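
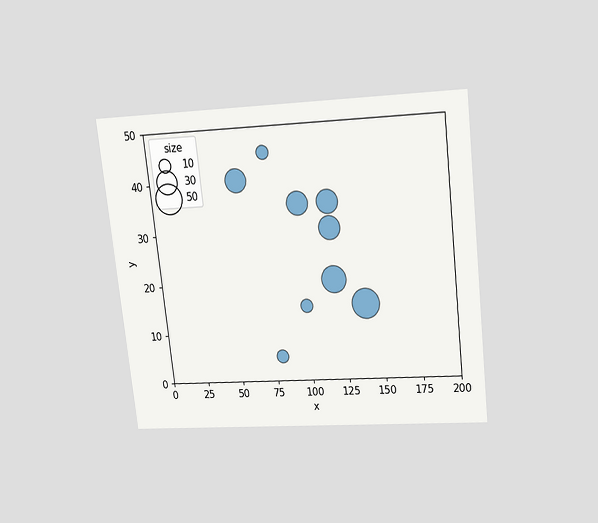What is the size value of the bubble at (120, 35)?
The chart is tilted about 6° counter-clockwise and viewed slightly from above. Matching the bubble at (120, 35) against the size legend gives 30.

30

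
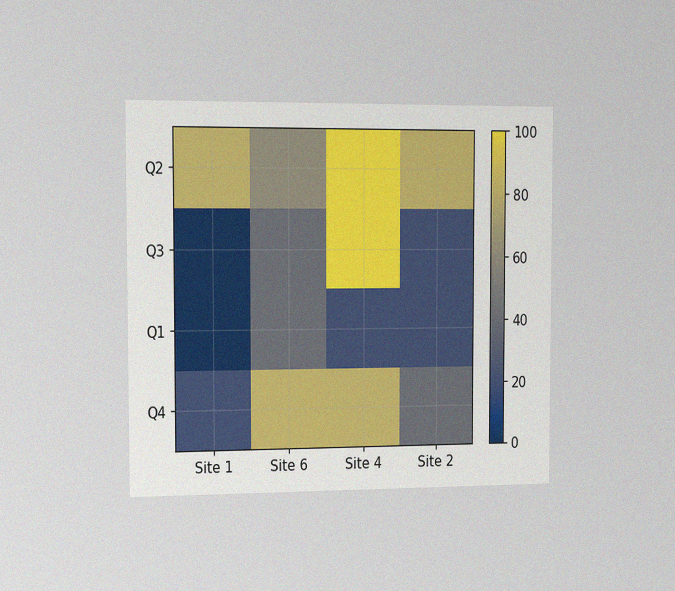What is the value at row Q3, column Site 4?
100

The chart is viewed slightly from the left, with some photo noise. Matching cell (Q3, Site 4) against the colorbar gives 100.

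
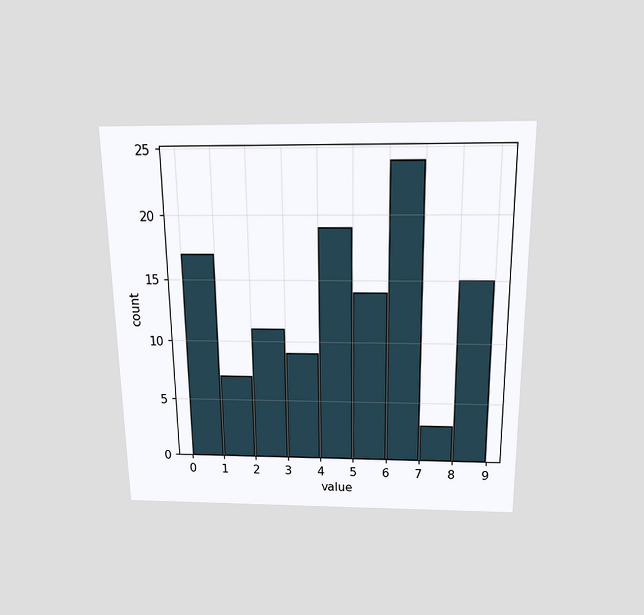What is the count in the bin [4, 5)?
19

The chart is viewed slightly from above. The [4, 5) bin has height 19.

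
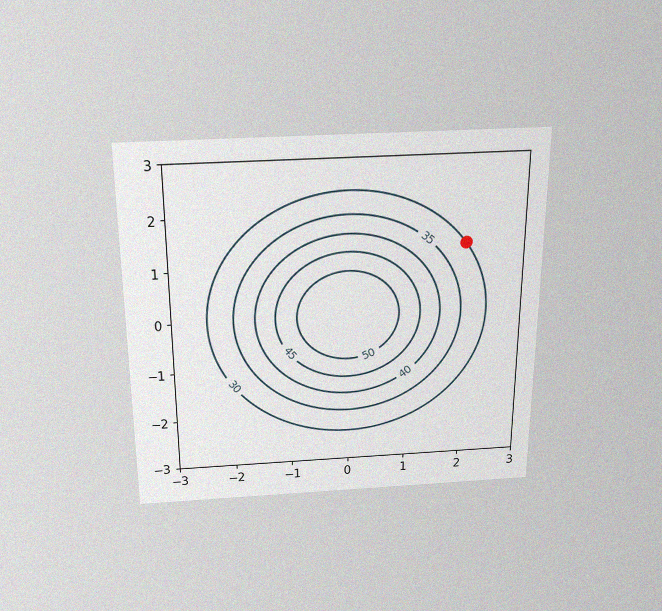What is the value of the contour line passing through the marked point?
30

The chart is viewed slightly from above, with some photo noise. The marked point sits on the contour labelled 30.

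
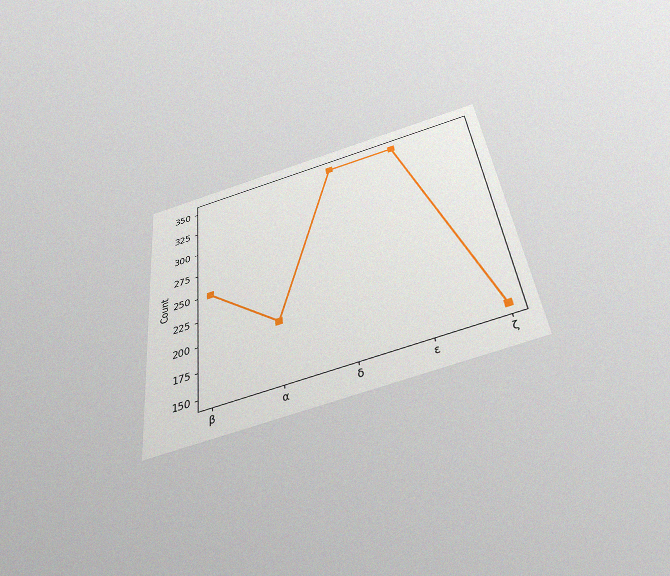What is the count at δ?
350

The chart is tilted about 6° counter-clockwise and viewed slightly from below, with some photo noise. At δ, the line is at 350.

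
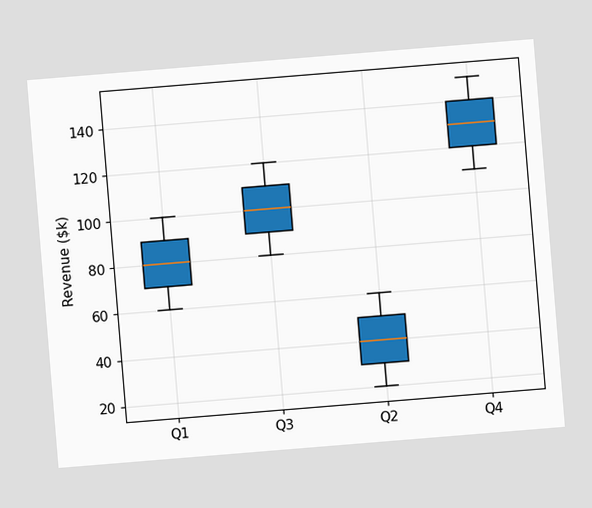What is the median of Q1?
$80k

The chart is tilted about 5° counter-clockwise. The median line in the Q1 box sits at $80k.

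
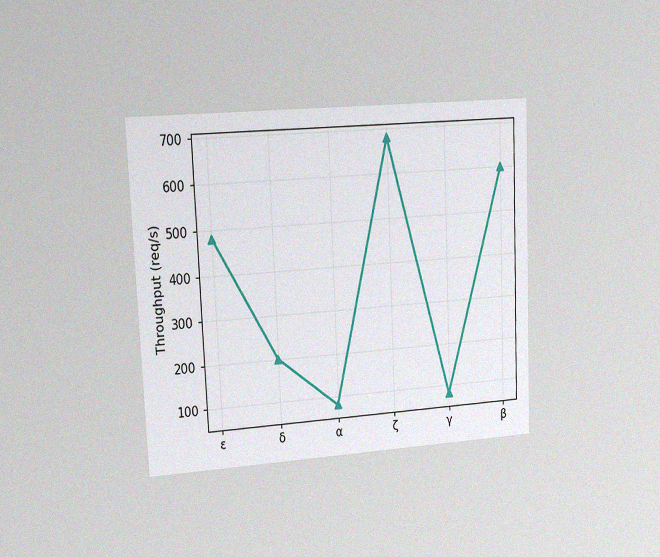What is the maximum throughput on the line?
680req/s

The chart is tilted about 3° counter-clockwise and viewed slightly from the left, with some photo noise. The highest point is at ζ, and reading across to the y-axis gives 680req/s.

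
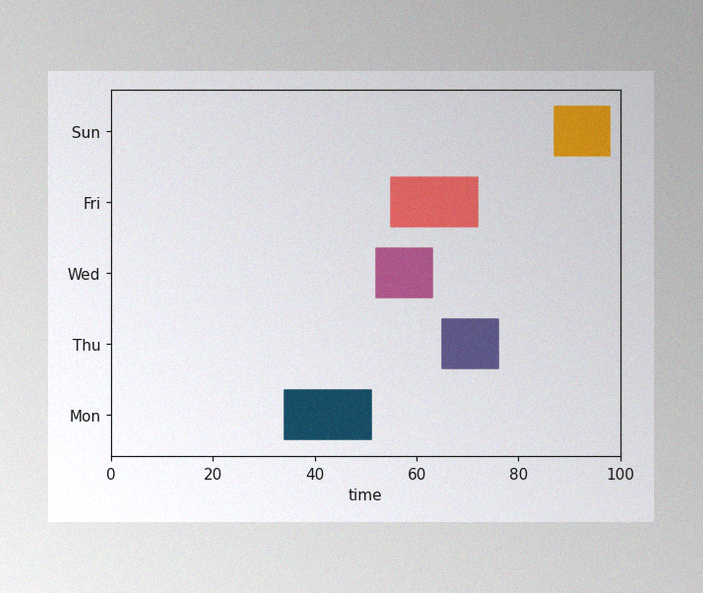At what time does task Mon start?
The image has some photo noise and uneven lighting. The Mon bar begins at t=34.

34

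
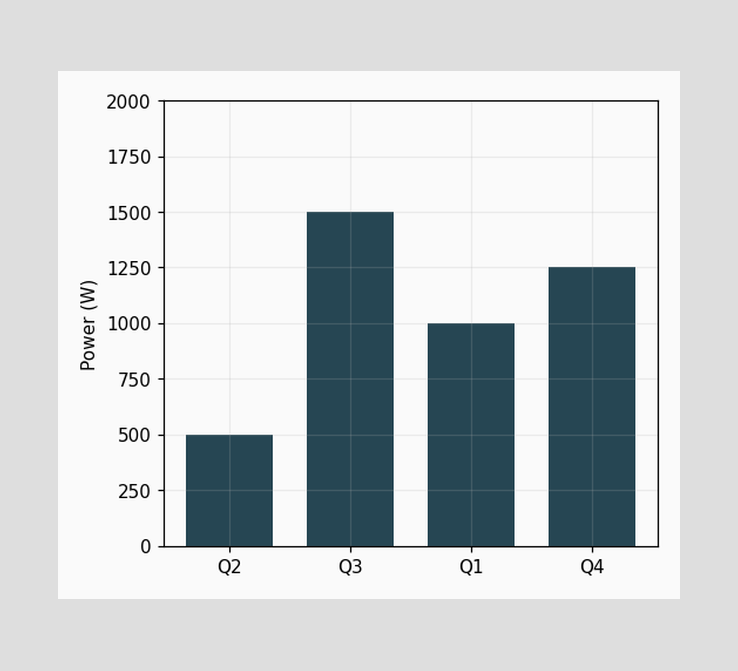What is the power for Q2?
Reading along the chart's y-axis, the Q2 bar reaches 500W.

500W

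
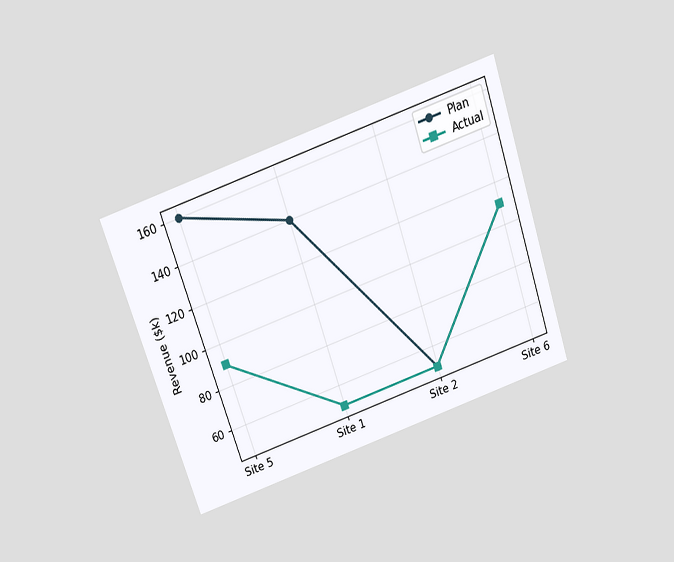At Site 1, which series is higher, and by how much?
Plan, by $90k

The chart is tilted about 19° counter-clockwise and viewed slightly from above. At Site 1, Plan sits above the other line by $90k.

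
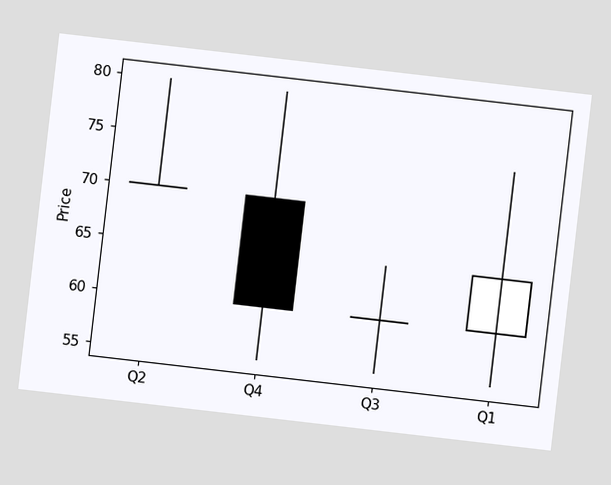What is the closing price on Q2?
70

The chart is tilted about 7° clockwise. The Q2 candle closes at 70.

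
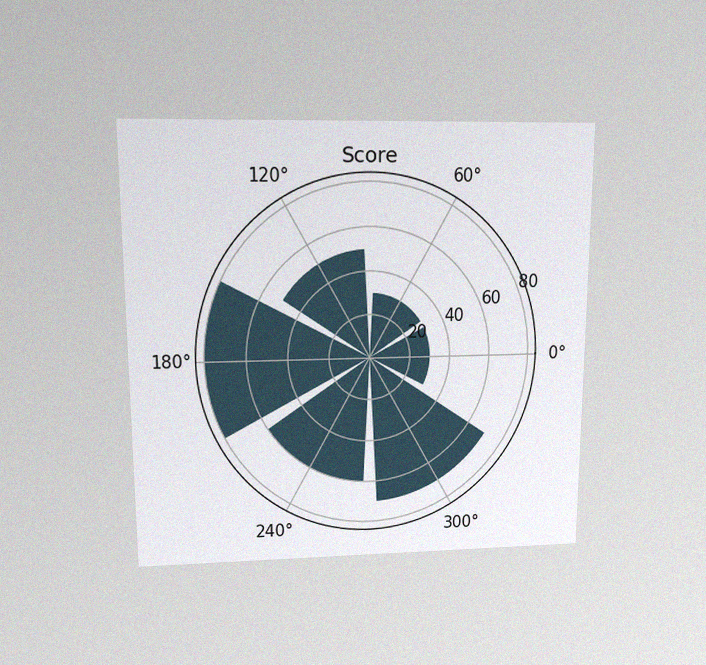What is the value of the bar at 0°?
30

The chart is viewed at a slight angle, with some photo noise. The bar at 0° reaches 30 on the radial axis.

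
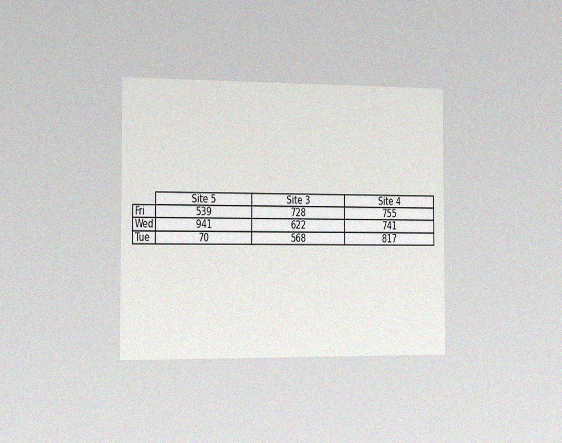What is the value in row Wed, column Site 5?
The chart is viewed slightly from the left, with some photo noise. The (Wed, Site 5) cell reads 941.

941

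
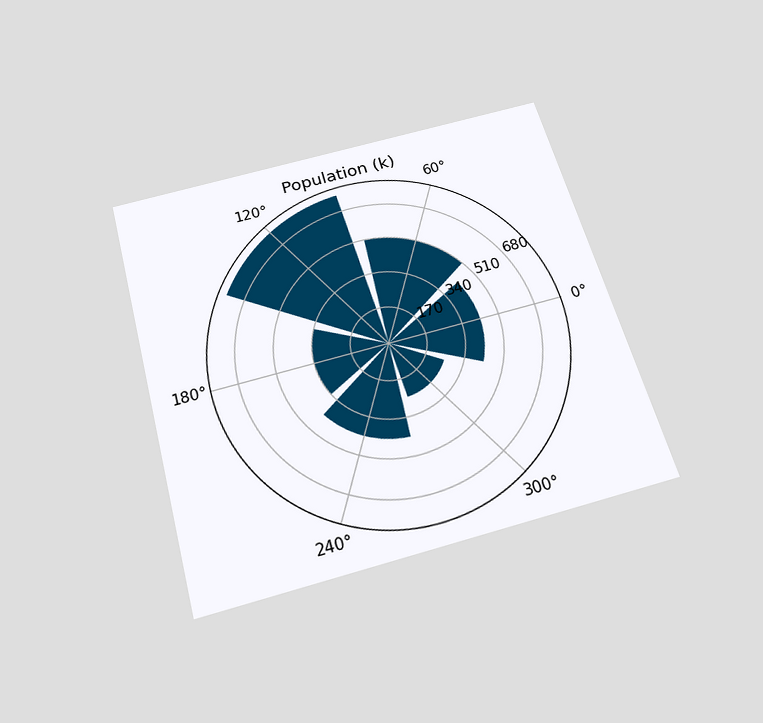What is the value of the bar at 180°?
The chart is tilted about 16° counter-clockwise and viewed slightly from below. The bar at 180° reaches 340k on the radial axis.

340k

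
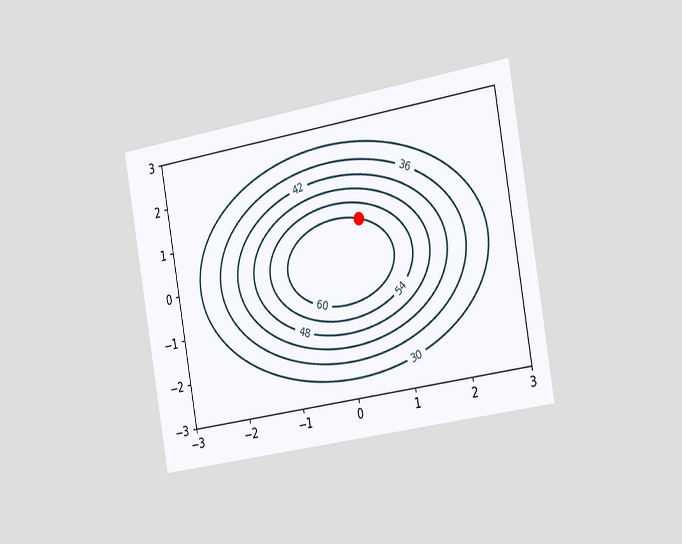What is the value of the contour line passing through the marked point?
The chart is tilted about 10° counter-clockwise and viewed slightly from the right. The marked point sits on the contour labelled 60.

60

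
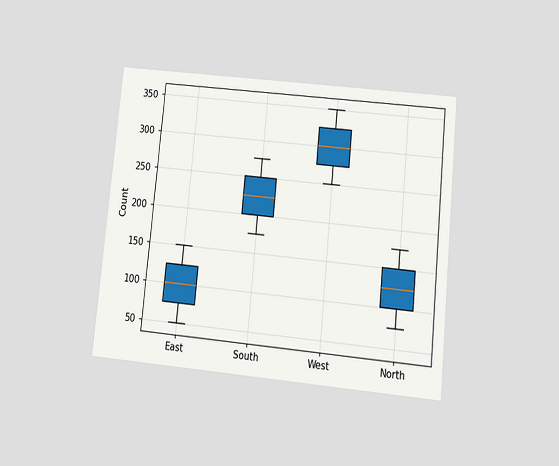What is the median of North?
The chart is tilted about 6° clockwise and viewed at a slight angle. The median line in the North box sits at 125.

125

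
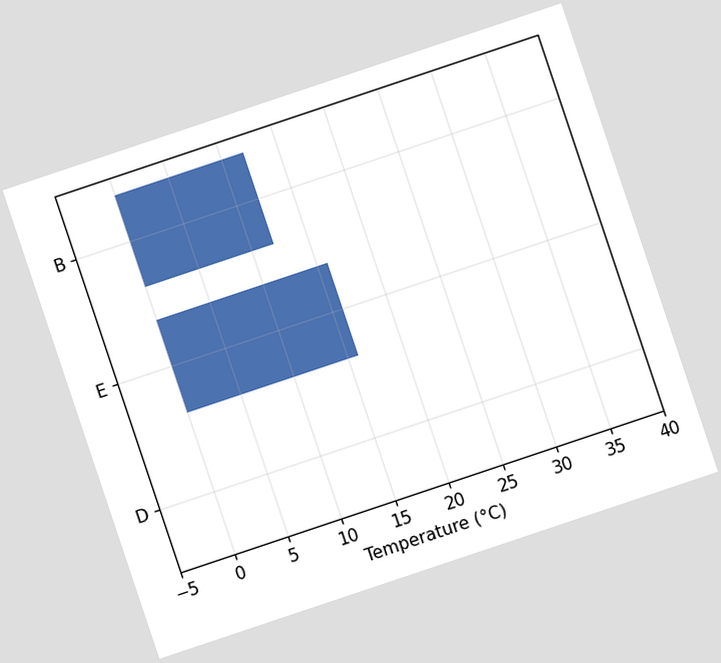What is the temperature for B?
The chart is tilted about 19° counter-clockwise. Reading along the chart's x-axis, the B bar reaches 12°C.

12°C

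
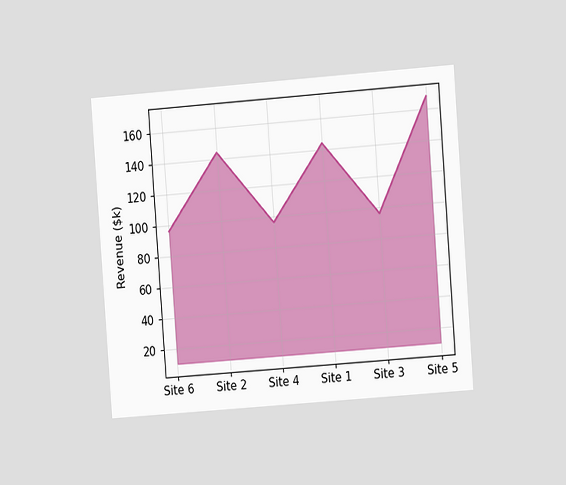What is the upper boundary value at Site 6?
The chart is tilted about 4° counter-clockwise and viewed at a slight angle. At Site 6 the upper boundary is at $96k.

$96k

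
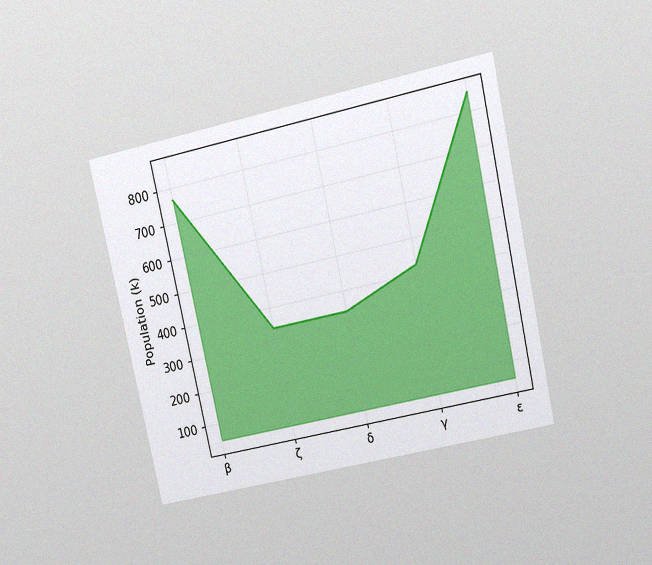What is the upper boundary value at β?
765k

The chart is tilted about 12° counter-clockwise and viewed at a slight angle, with some photo noise. At β the upper boundary is at 765k.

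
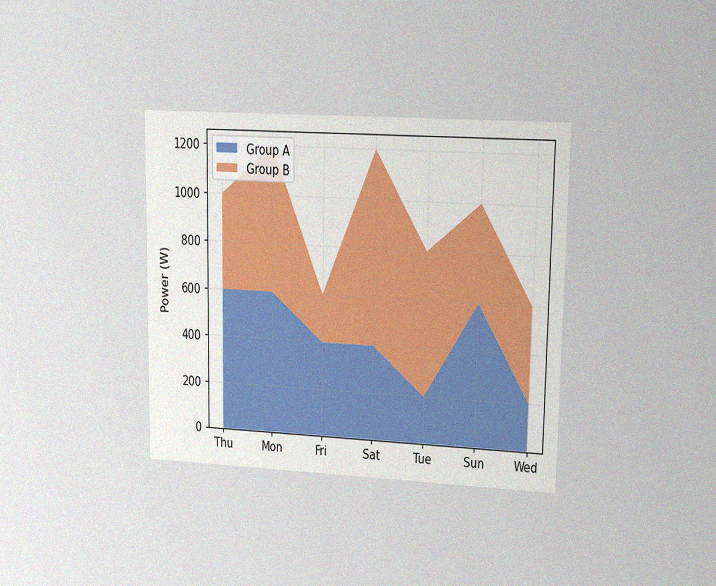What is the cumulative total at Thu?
1000W

The chart is viewed at a slight angle, with some photo noise. The stacked total at Thu reaches 1000W.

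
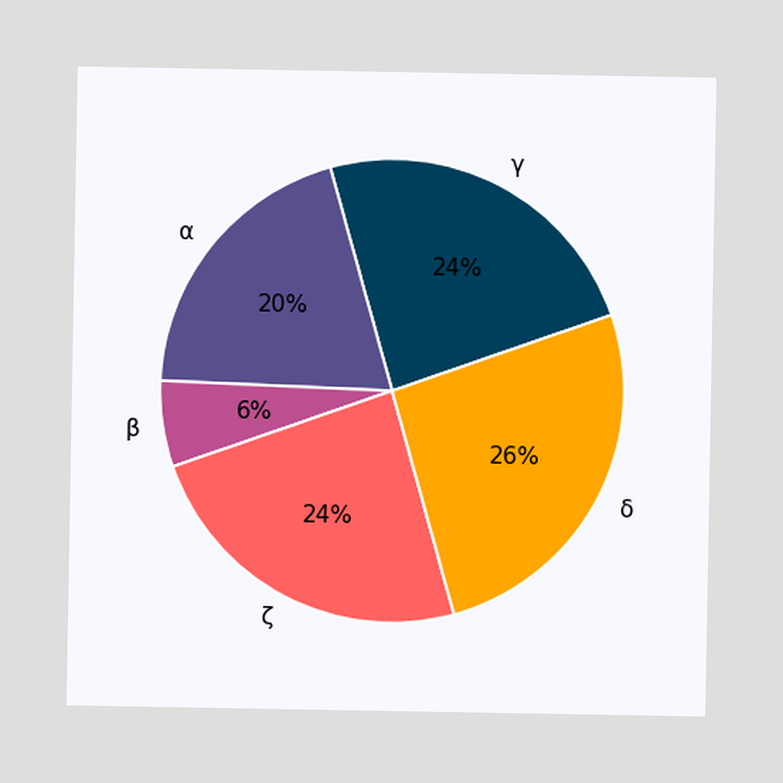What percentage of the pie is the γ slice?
The γ slice takes up 24% of the pie.

24%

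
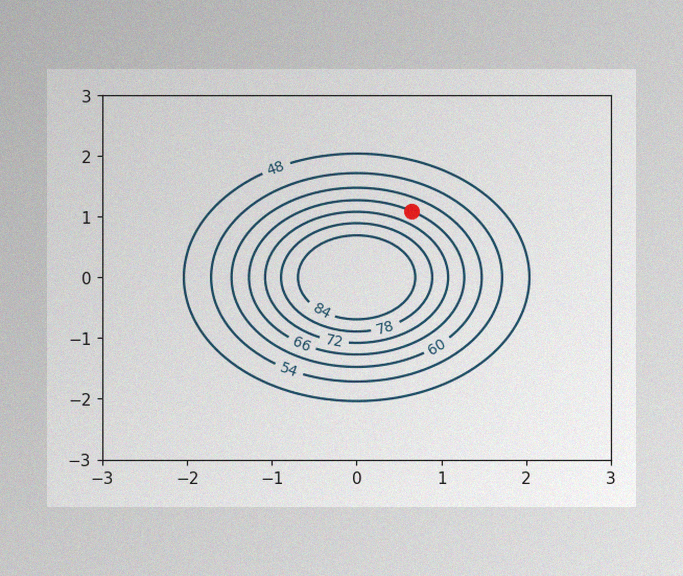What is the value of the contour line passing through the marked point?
66

The image has some photo noise and uneven lighting. The marked point sits on the contour labelled 66.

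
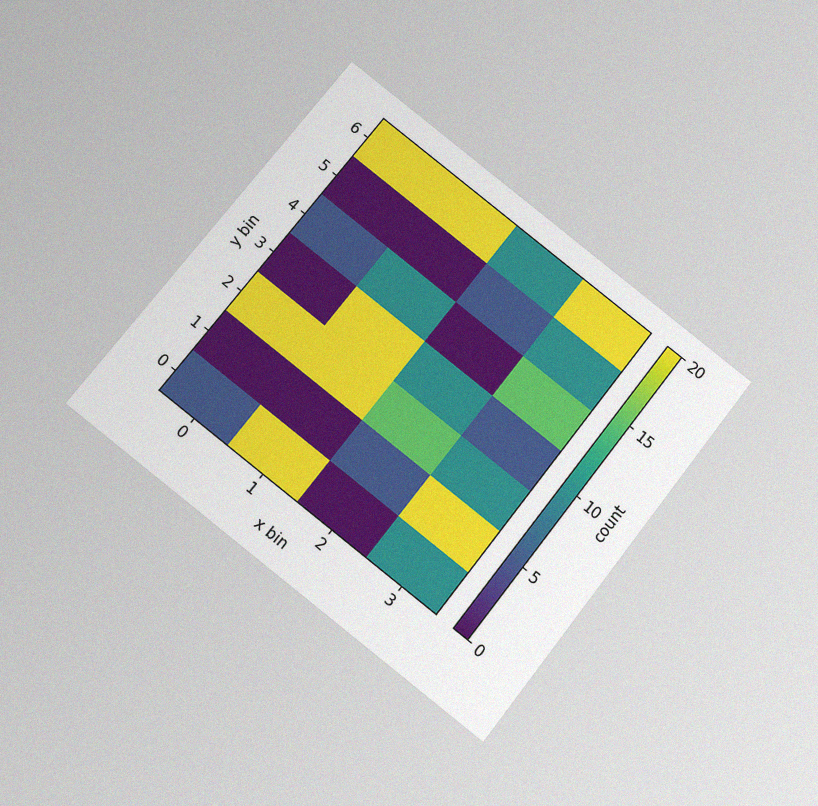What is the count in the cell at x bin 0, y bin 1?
0

The chart is tilted about 38° clockwise and viewed slightly from below, with some photo noise. Matching the cell (0, 1) against the colorbar gives 0.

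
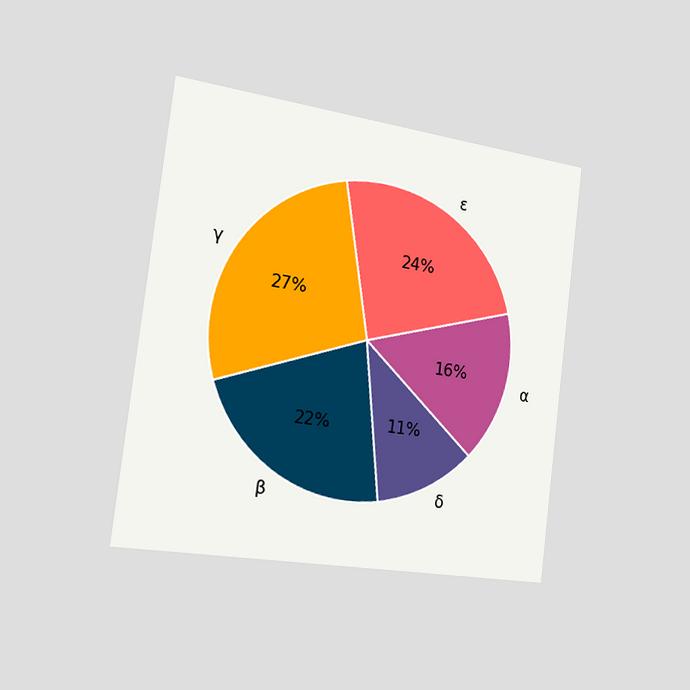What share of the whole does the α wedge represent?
16%

The chart is tilted about 7° clockwise and viewed slightly from the left. The α slice takes up 16% of the pie.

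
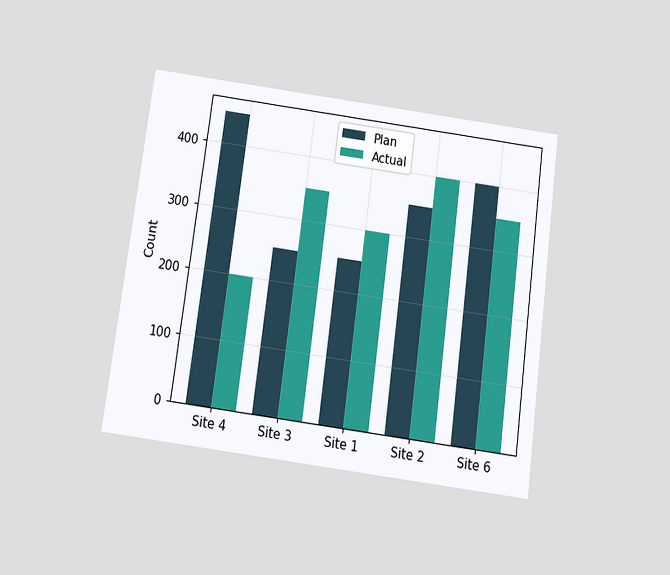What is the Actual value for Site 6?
350

The chart is tilted about 8° clockwise and viewed slightly from below. The Actual bar at Site 6 reaches 350 on the y-axis.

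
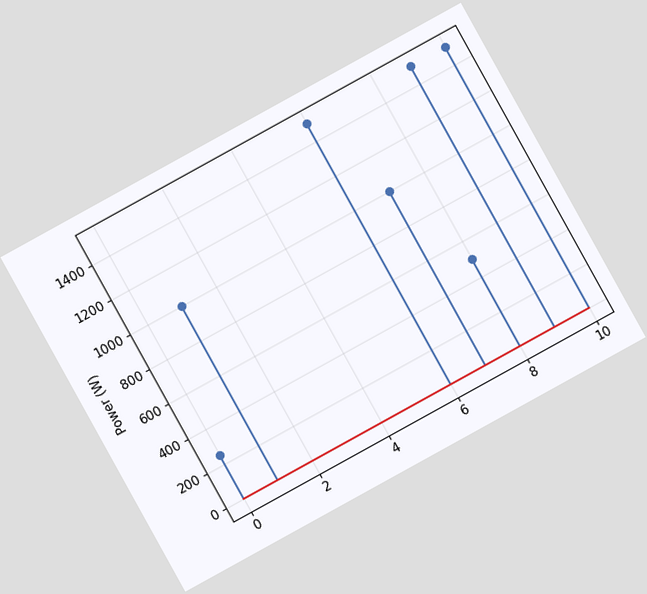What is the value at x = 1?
The chart is tilted about 29° counter-clockwise. The stem at x=1 reaches 1000W.

1000W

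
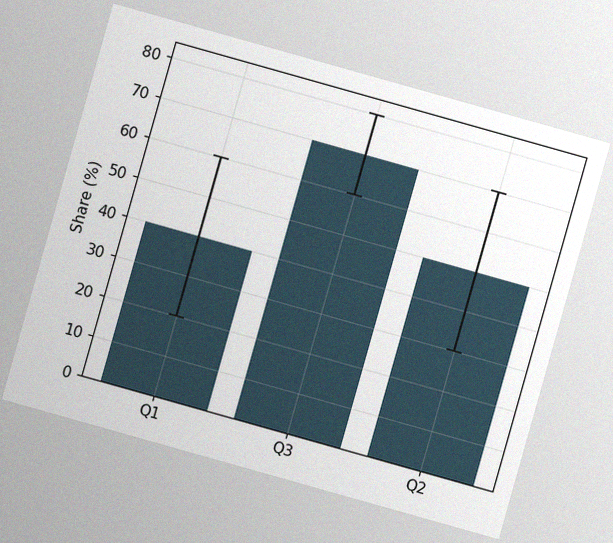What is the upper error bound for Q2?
The chart is tilted about 16° clockwise, with some photo noise. The Q2 bar's upper whisker reaches 70%.

70%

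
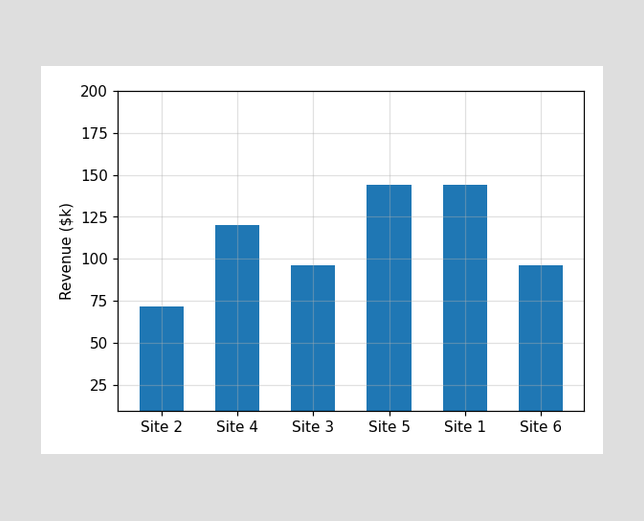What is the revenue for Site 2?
Reading along the chart's y-axis, the Site 2 bar reaches $72k.

$72k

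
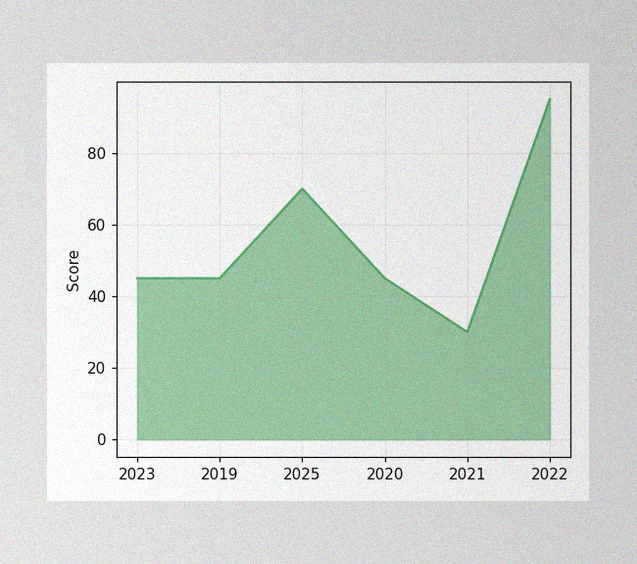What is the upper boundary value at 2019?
The image has some photo noise and uneven lighting. At 2019 the upper boundary is at 45.

45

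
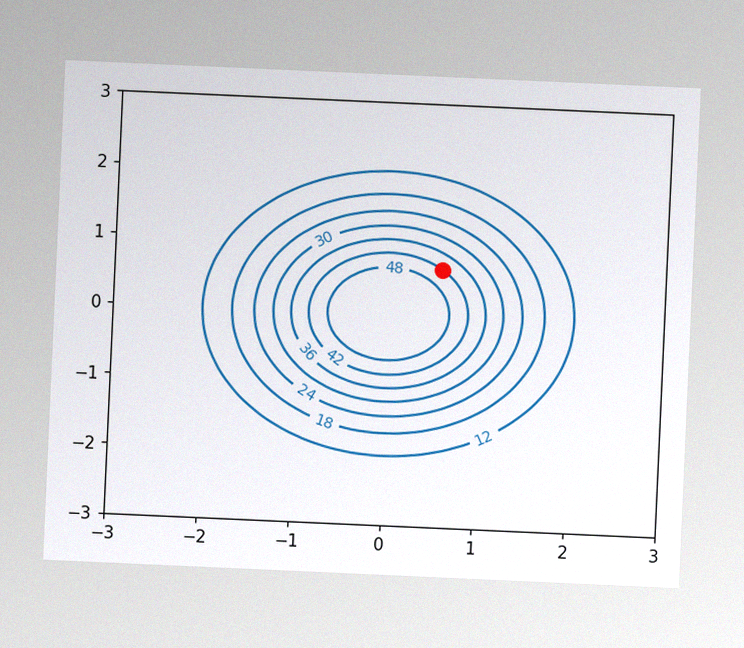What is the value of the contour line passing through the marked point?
42

The chart is tilted about 3° clockwise, with some photo noise. The marked point sits on the contour labelled 42.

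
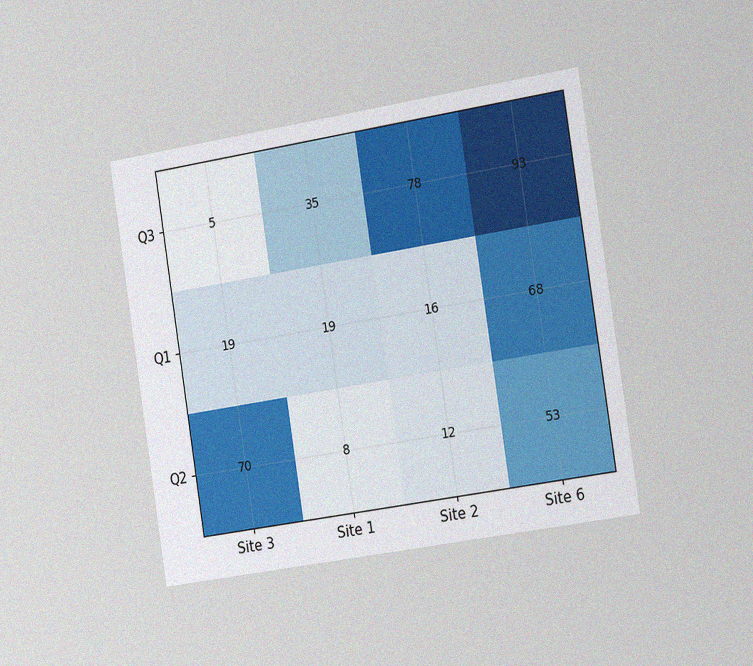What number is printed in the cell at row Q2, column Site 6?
The chart is tilted about 9° counter-clockwise and viewed slightly from the right, with some photo noise. The (Q2, Site 6) cell reads 53.

53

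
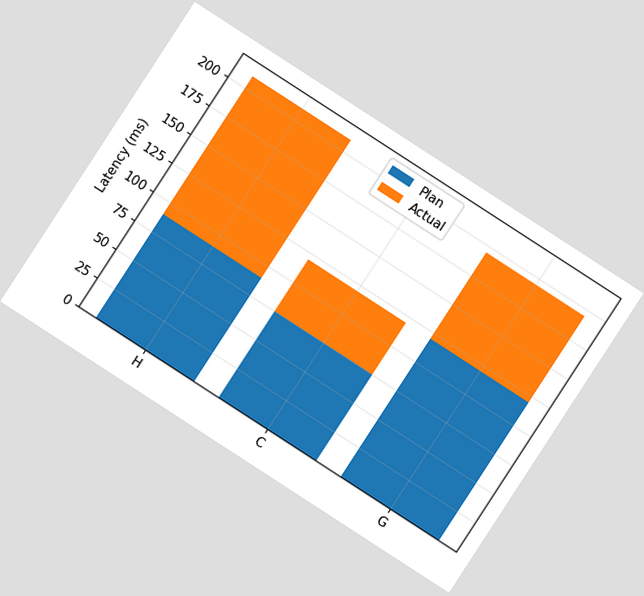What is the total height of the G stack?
The chart is tilted about 33° clockwise. The G stack's top reaches 195ms on the y-axis.

195ms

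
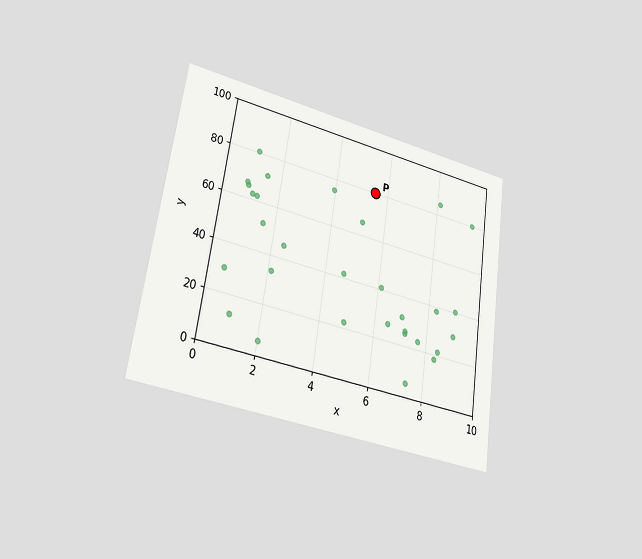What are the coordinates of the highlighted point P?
The chart is tilted about 8° clockwise and viewed at a slight angle. Following the gridlines from P to each axis, P sits at (5.5, 80).

(5.5, 80)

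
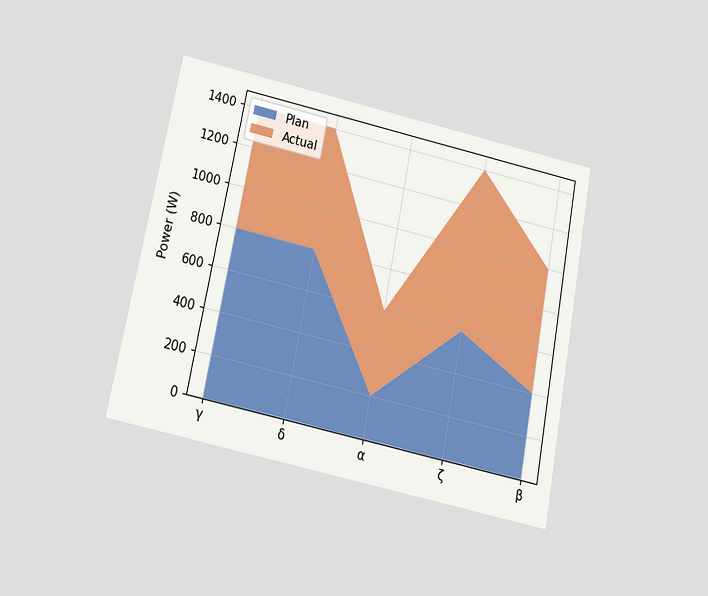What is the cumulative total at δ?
The chart is tilted about 11° clockwise and viewed slightly from below. The stacked total at δ reaches 1400W.

1400W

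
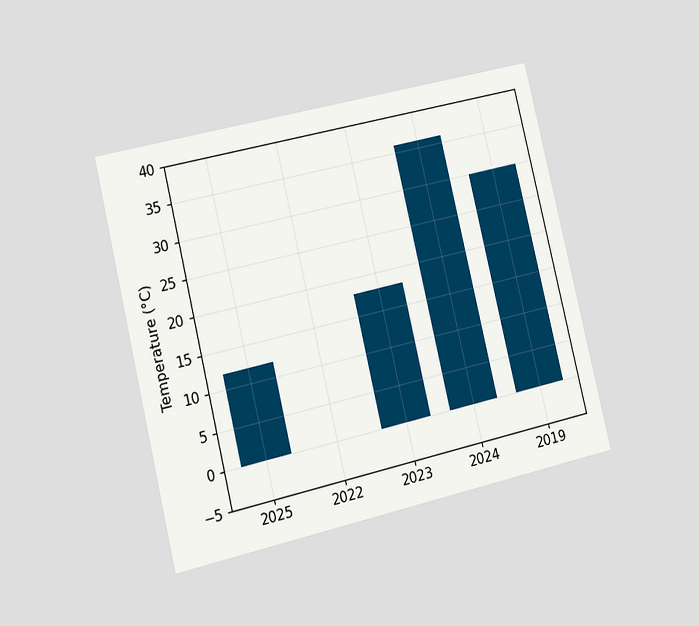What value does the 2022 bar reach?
0°C

The chart is tilted about 13° counter-clockwise and viewed at a slight angle. Reading along the chart's y-axis, the 2022 bar reaches 0°C.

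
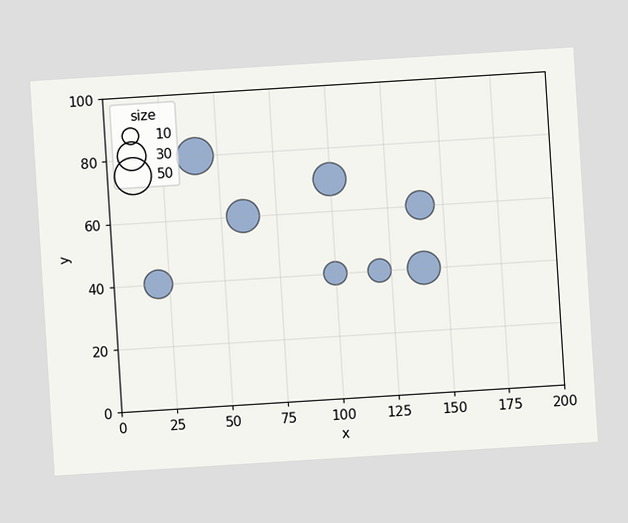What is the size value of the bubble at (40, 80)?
50

The chart is tilted about 4° counter-clockwise. Matching the bubble at (40, 80) against the size legend gives 50.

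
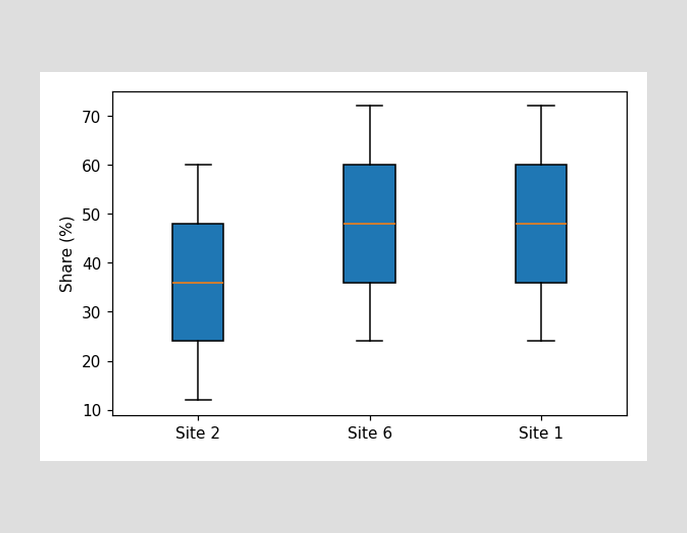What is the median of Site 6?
The median line in the Site 6 box sits at 48%.

48%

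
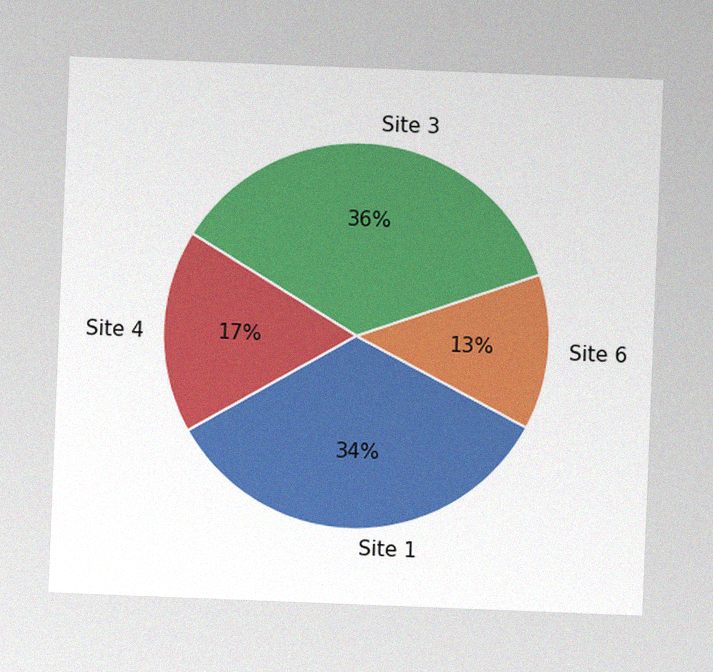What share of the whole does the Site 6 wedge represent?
The chart is tilted about 2° clockwise, with some photo noise. The Site 6 slice takes up 13% of the pie.

13%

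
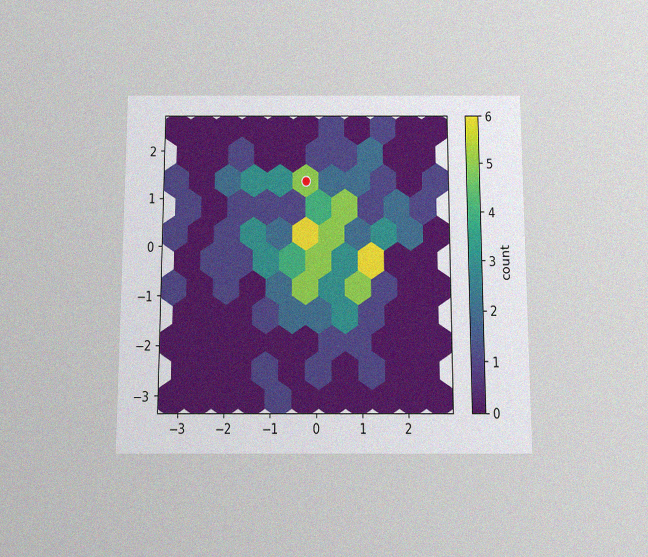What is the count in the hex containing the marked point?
The chart is viewed slightly from below, with some photo noise. The marked hex reads 5 on the colorbar.

5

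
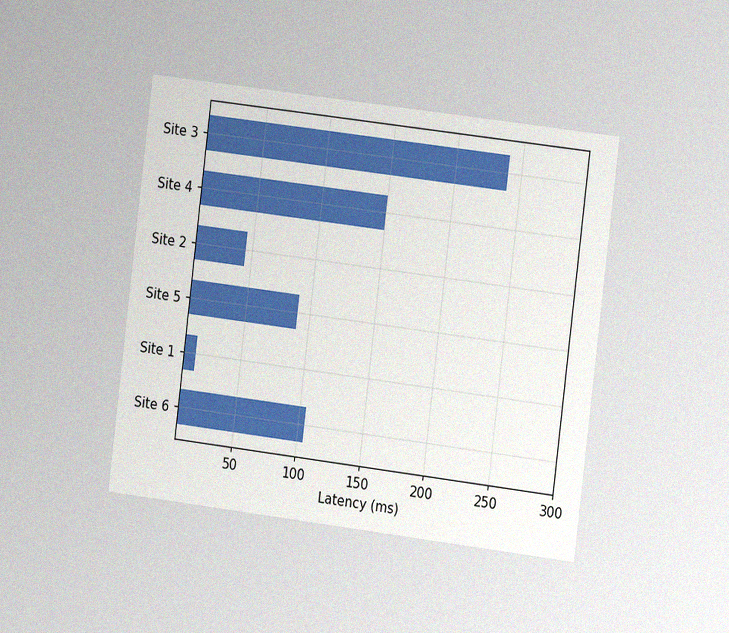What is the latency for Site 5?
90ms

The chart is tilted about 7° clockwise and viewed slightly from the right, with some photo noise. Reading along the chart's x-axis, the Site 5 bar reaches 90ms.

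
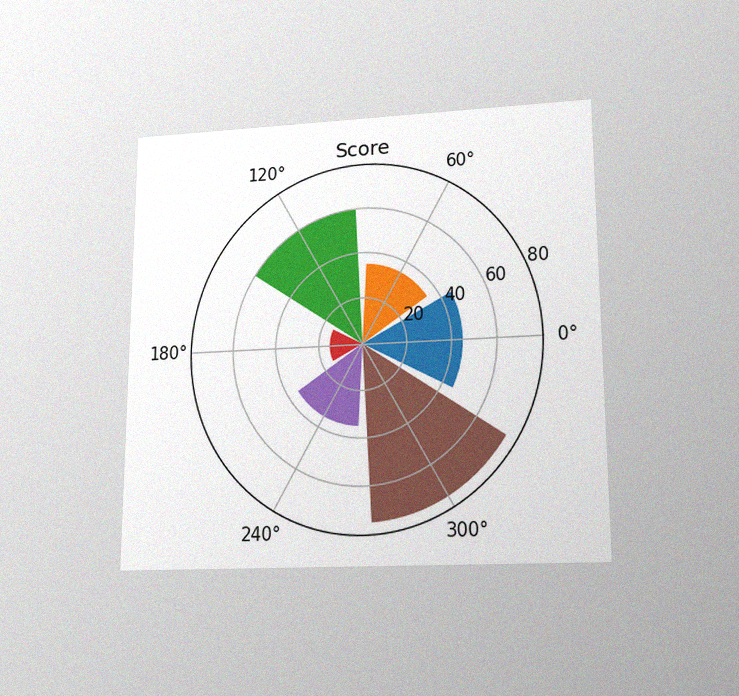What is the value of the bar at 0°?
45

The chart is viewed at a slight angle, with some photo noise. The bar at 0° reaches 45 on the radial axis.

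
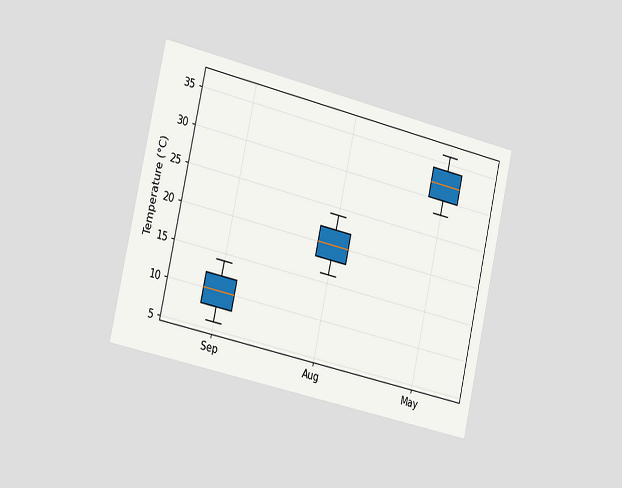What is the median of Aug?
The chart is tilted about 13° clockwise and viewed slightly from the left. The median line in the Aug box sits at 20°C.

20°C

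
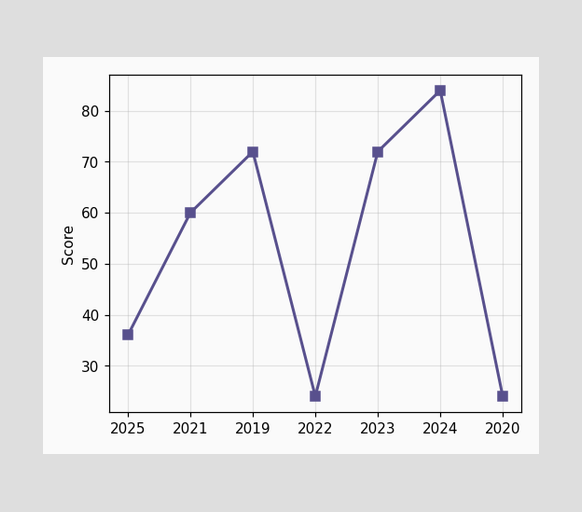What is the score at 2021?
At 2021, the line is at 60.

60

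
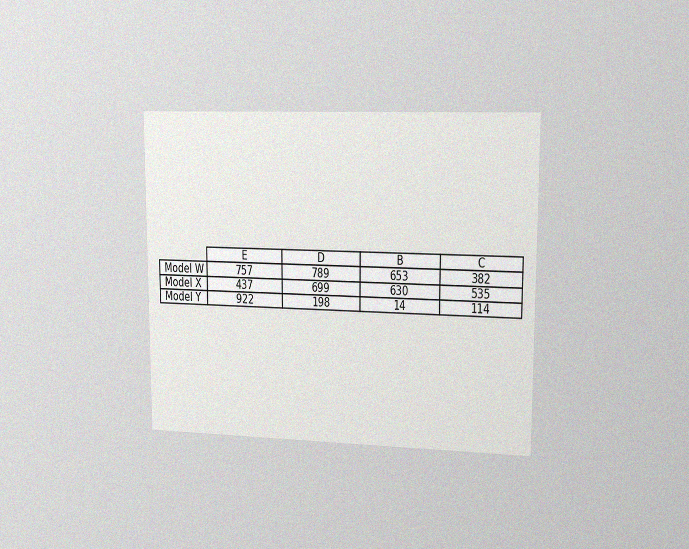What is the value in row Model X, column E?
437

The chart is viewed slightly from the right, with some photo noise. The (Model X, E) cell reads 437.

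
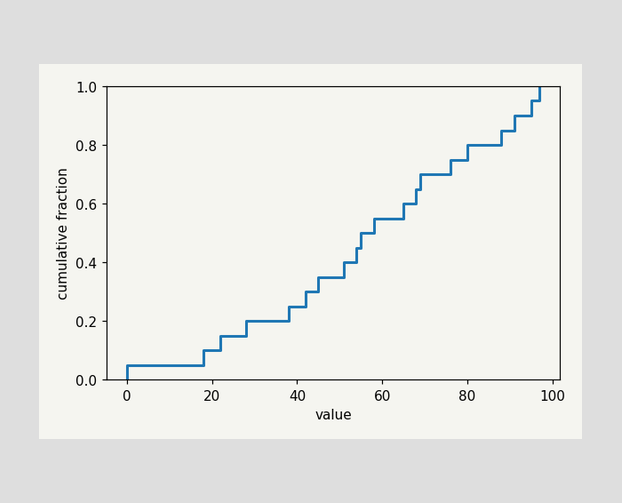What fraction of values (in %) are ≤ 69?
70%

At x=69 the ECDF step is at 70%.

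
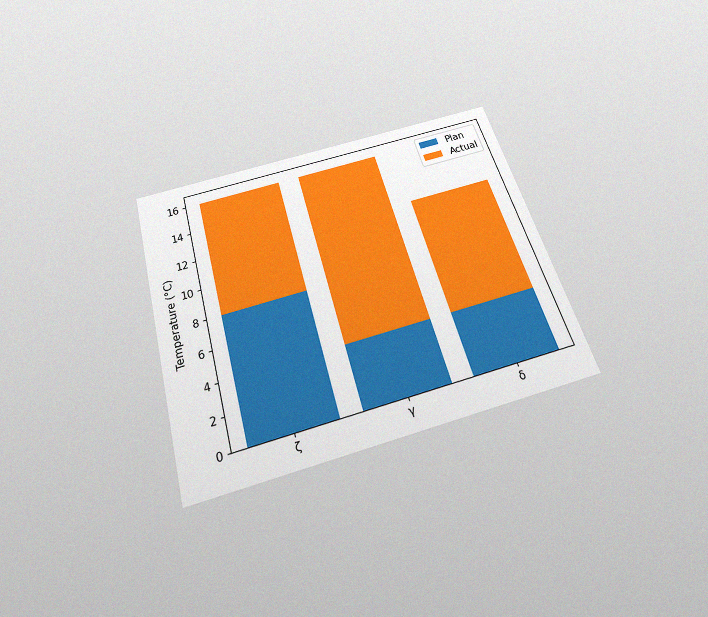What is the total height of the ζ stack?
The chart is tilted about 16° counter-clockwise and viewed slightly from below, with some photo noise. The ζ stack's top reaches 16°C on the y-axis.

16°C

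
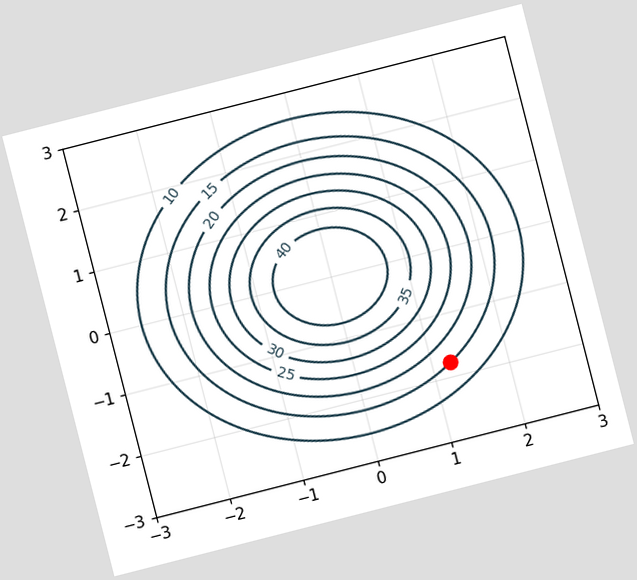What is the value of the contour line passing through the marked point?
15

The chart is tilted about 14° counter-clockwise. The marked point sits on the contour labelled 15.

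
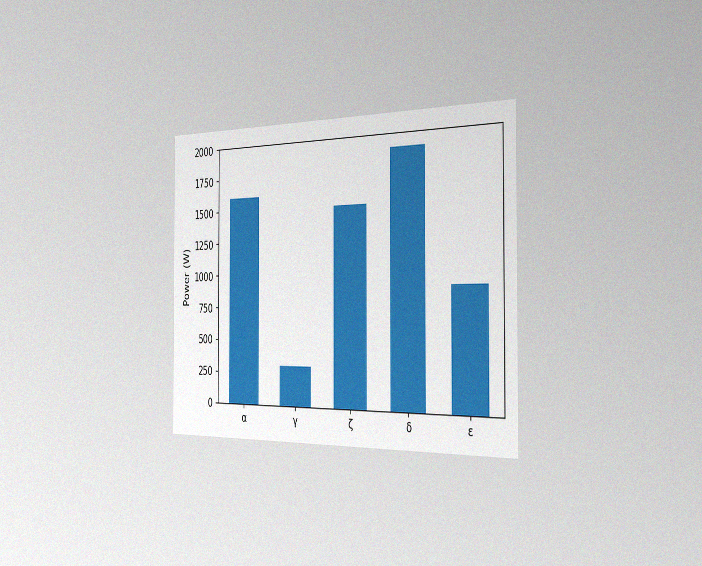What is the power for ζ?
1500W

The chart is viewed slightly from the right, with some photo noise. Reading along the chart's y-axis, the ζ bar reaches 1500W.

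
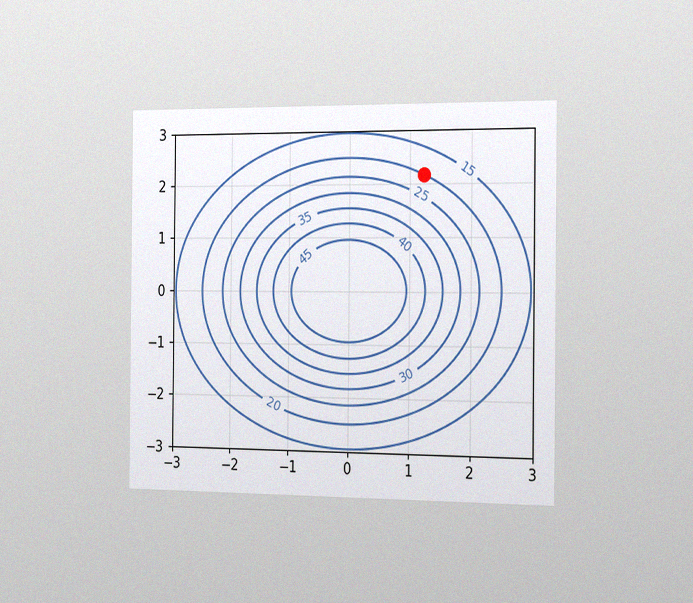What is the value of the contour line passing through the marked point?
The chart is viewed slightly from the right, with some photo noise. The marked point sits on the contour labelled 20.

20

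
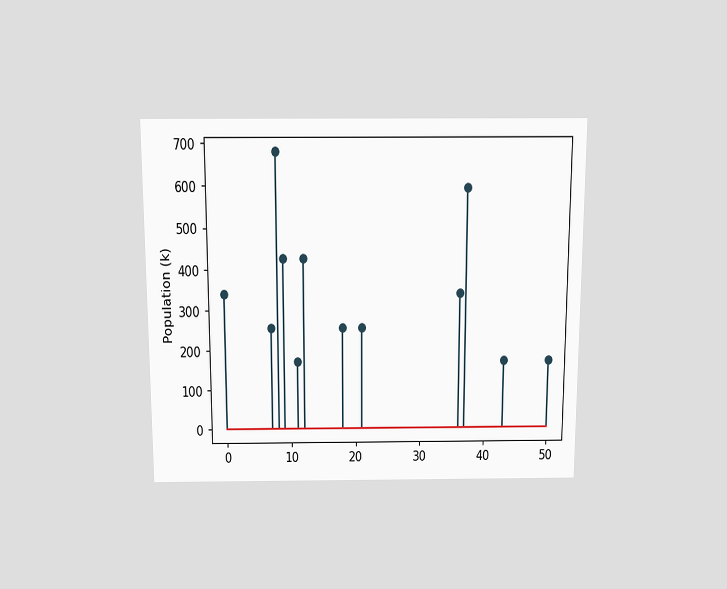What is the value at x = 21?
The chart is viewed slightly from above. The stem at x=21 reaches 255k.

255k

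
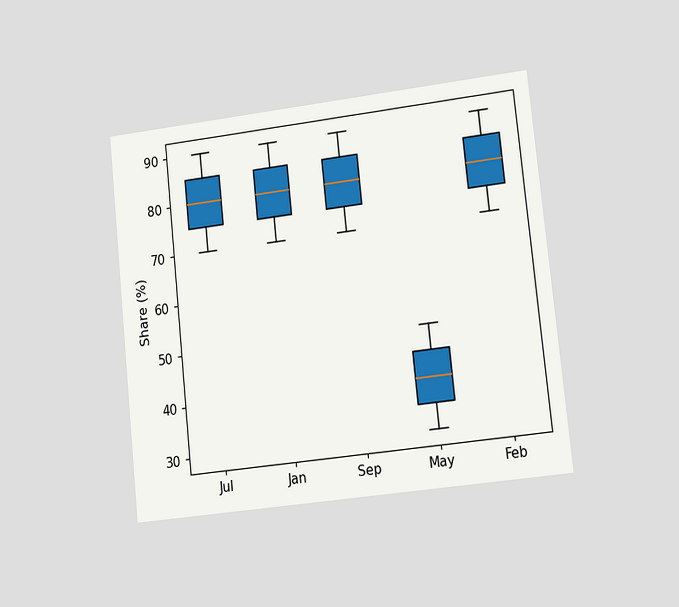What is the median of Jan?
The chart is tilted about 6° counter-clockwise and viewed at a slight angle. The median line in the Jan box sits at 80%.

80%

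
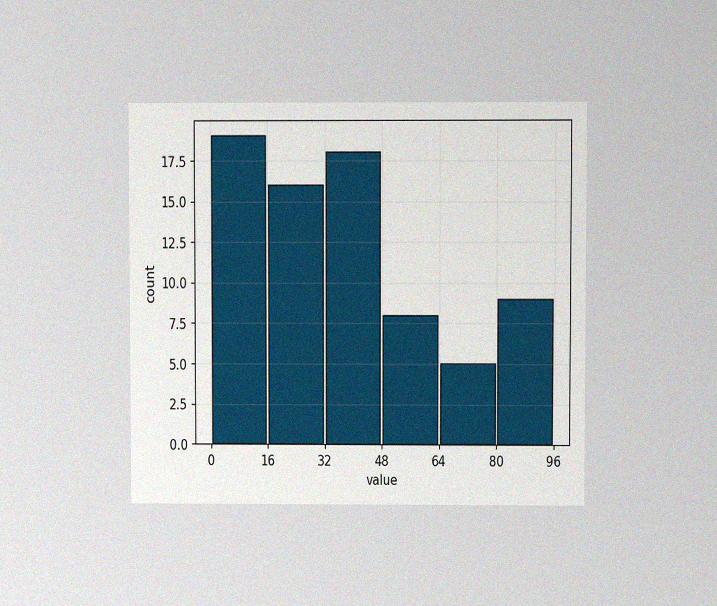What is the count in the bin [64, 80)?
5

The chart is viewed at a slight angle, with some photo noise. The [64, 80) bin has height 5.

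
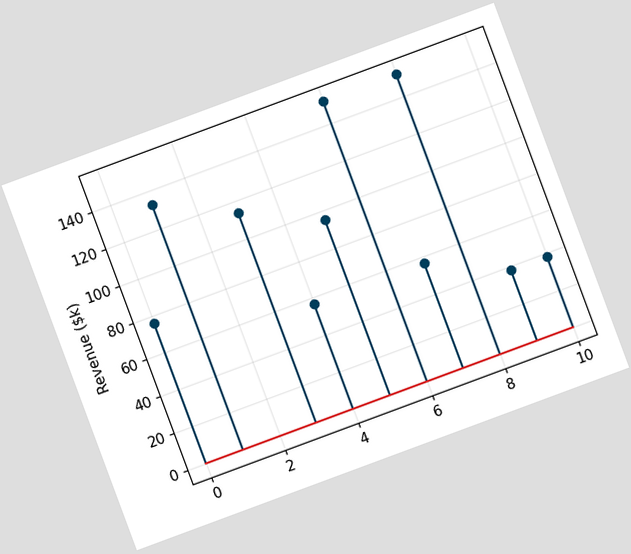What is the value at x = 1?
The chart is tilted about 20° counter-clockwise. The stem at x=1 reaches $133k.

$133k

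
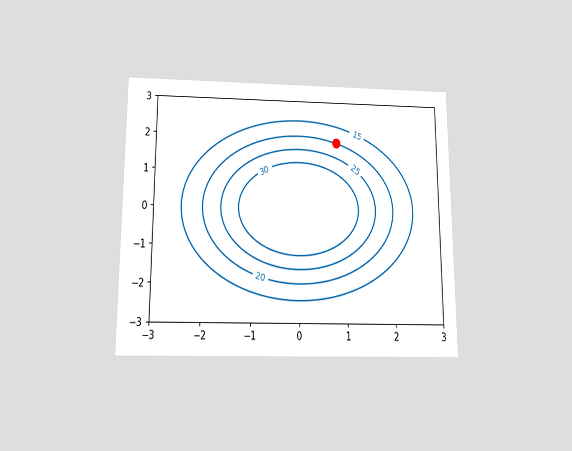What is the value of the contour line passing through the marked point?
The chart is viewed slightly from below. The marked point sits on the contour labelled 20.

20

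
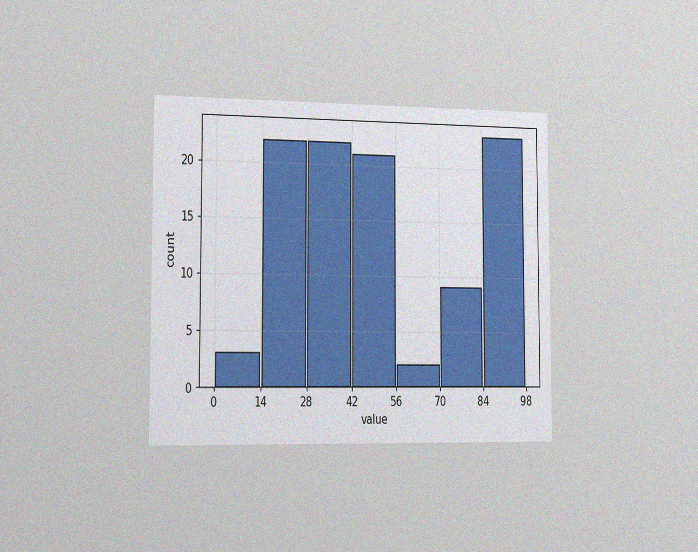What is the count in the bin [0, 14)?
3

The chart is viewed slightly from the left, with some photo noise. The [0, 14) bin has height 3.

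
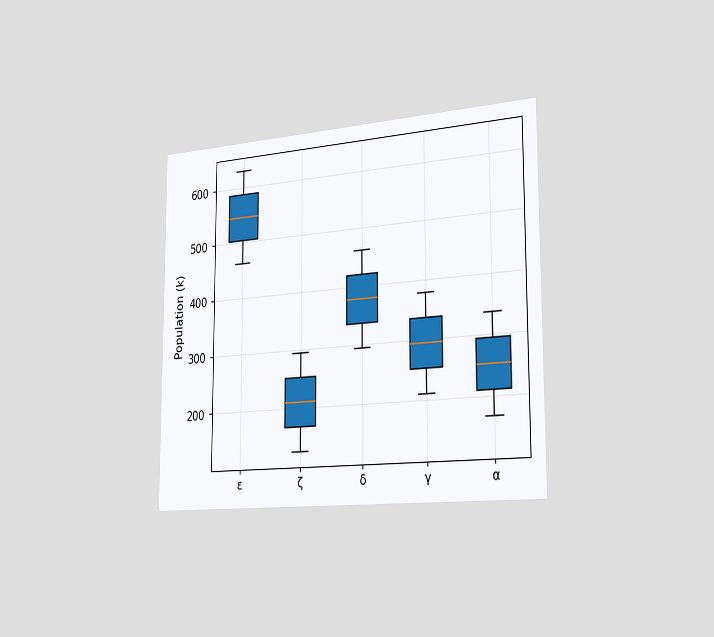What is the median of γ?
294k

The chart is viewed slightly from the right. The median line in the γ box sits at 294k.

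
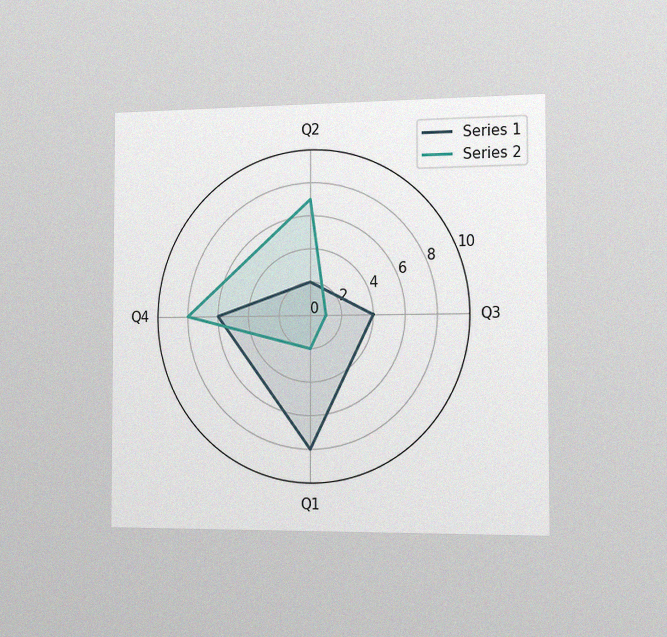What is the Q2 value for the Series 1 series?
The chart is viewed slightly from the right, with some photo noise. On the Q2 axis, Series 1 reaches 2.

2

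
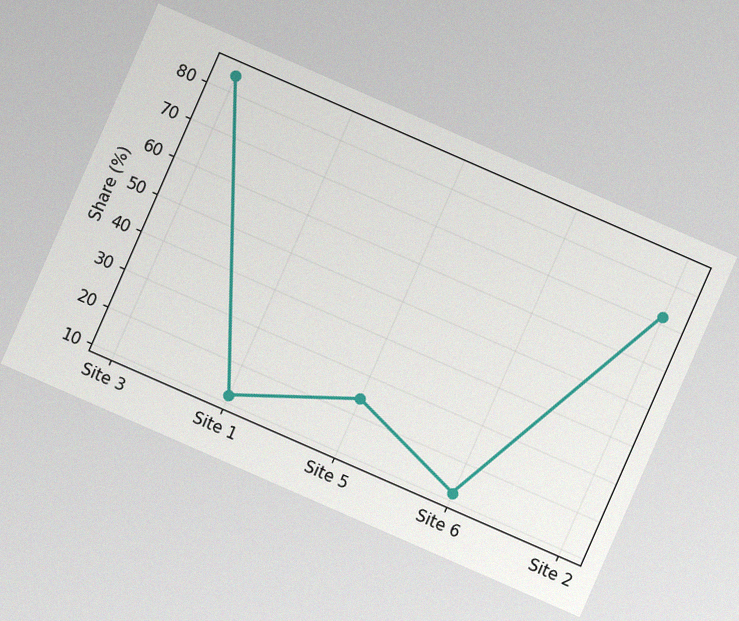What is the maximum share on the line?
84%

The chart is tilted about 24° clockwise, with some photo noise. The highest point is at Site 3, and reading across to the y-axis gives 84%.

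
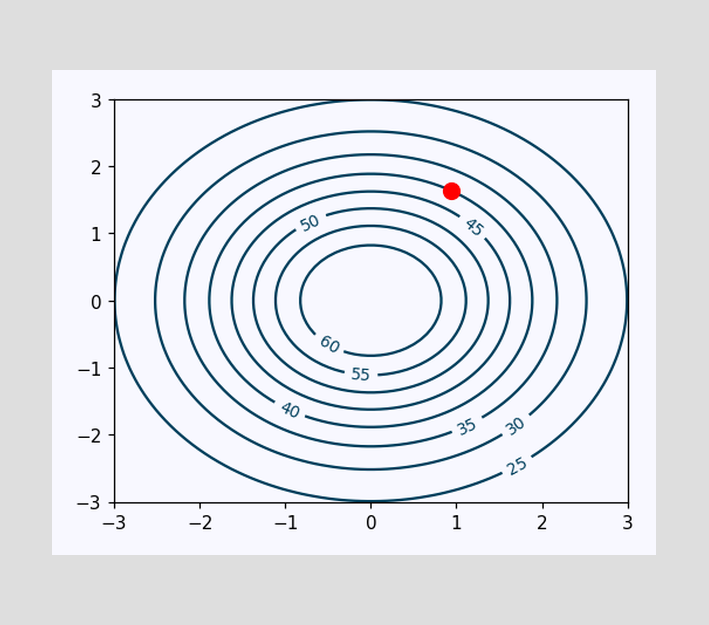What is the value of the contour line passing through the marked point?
40

The marked point sits on the contour labelled 40.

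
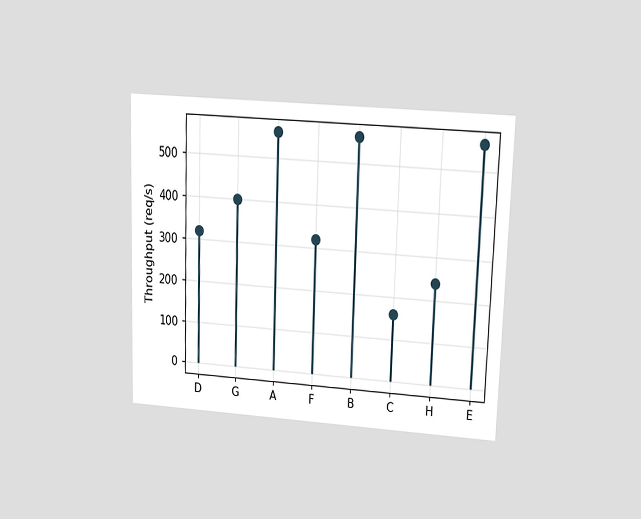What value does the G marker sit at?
The chart is viewed at a slight angle. The G marker sits at 400req/s.

400req/s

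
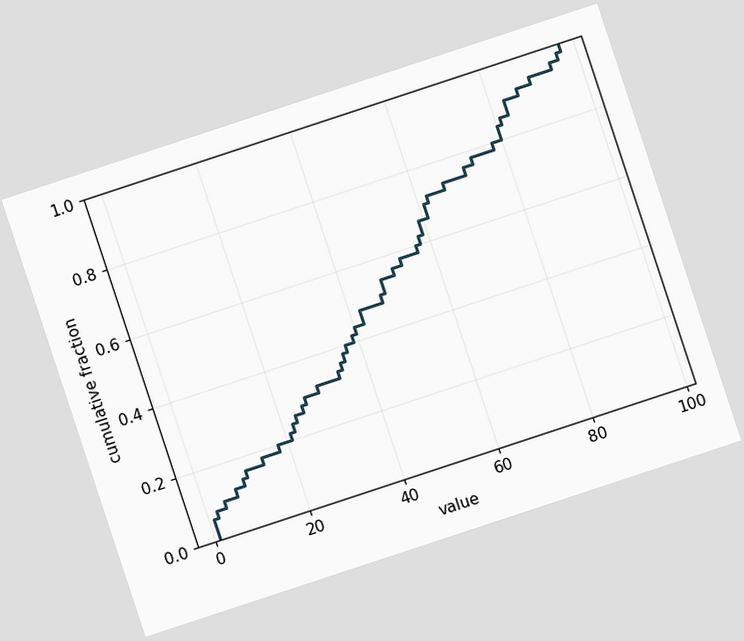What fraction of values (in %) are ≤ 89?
94%

The chart is tilted about 18° counter-clockwise. At x=89 the ECDF step is at 94%.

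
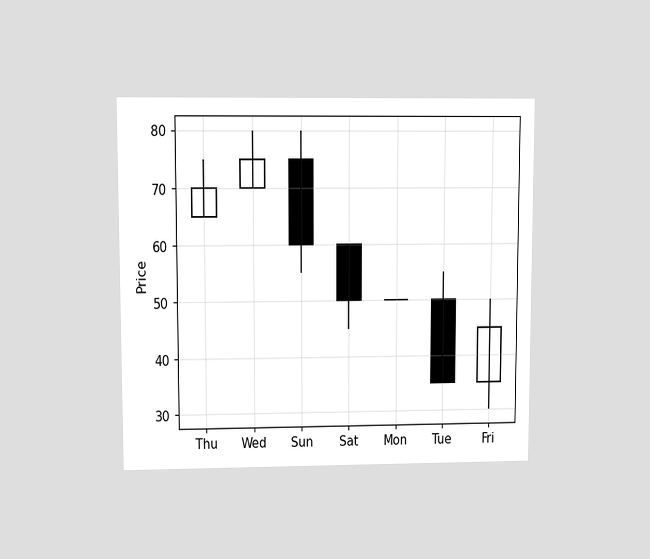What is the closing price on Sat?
The chart is viewed at a slight angle. The Sat candle closes at 50.

50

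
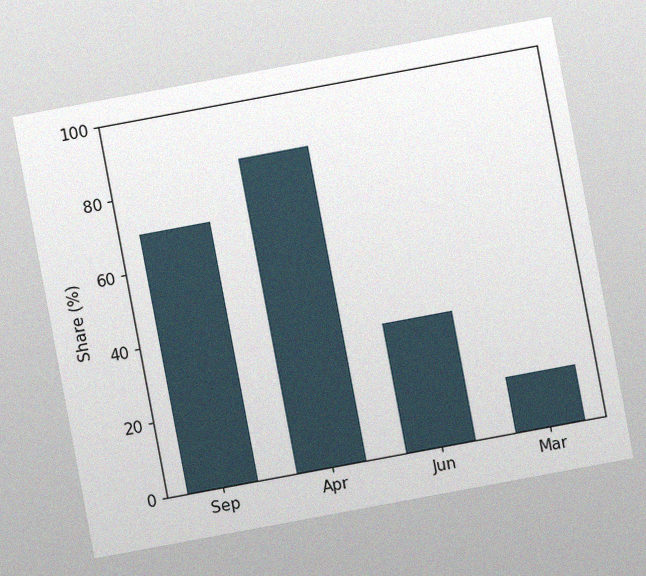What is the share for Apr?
85%

The chart is tilted about 11° counter-clockwise, with some photo noise. Reading along the chart's y-axis, the Apr bar reaches 85%.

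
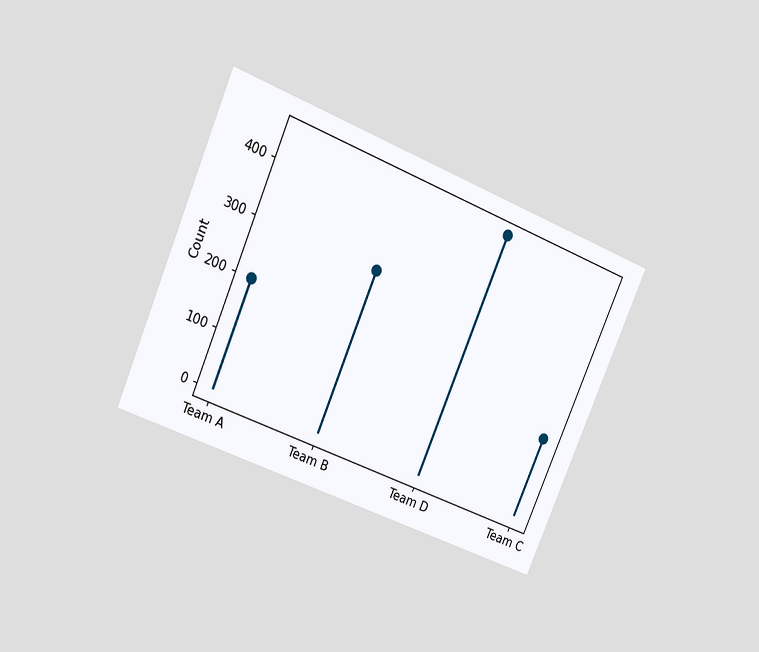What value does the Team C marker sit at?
150

The chart is tilted about 23° clockwise and viewed at a slight angle. The Team C marker sits at 150.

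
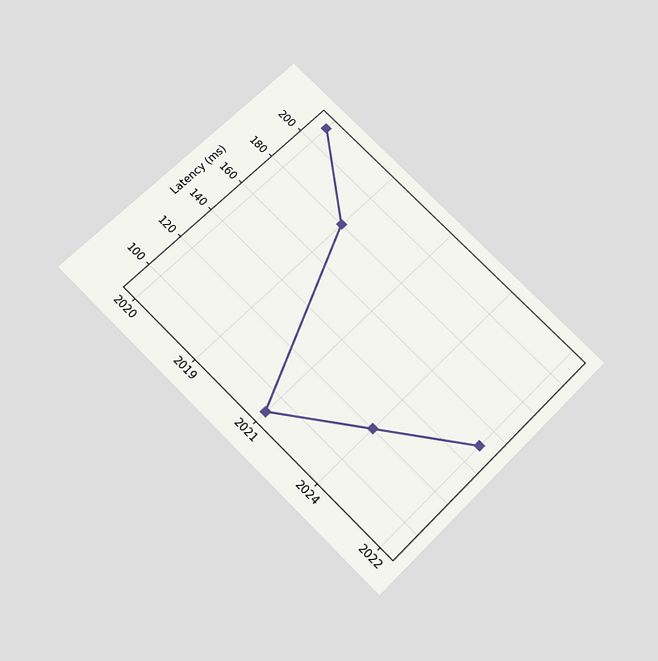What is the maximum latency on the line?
The chart is tilted about 45° clockwise and viewed slightly from below. The highest point is at 2020, and reading across to the y-axis gives 210ms.

210ms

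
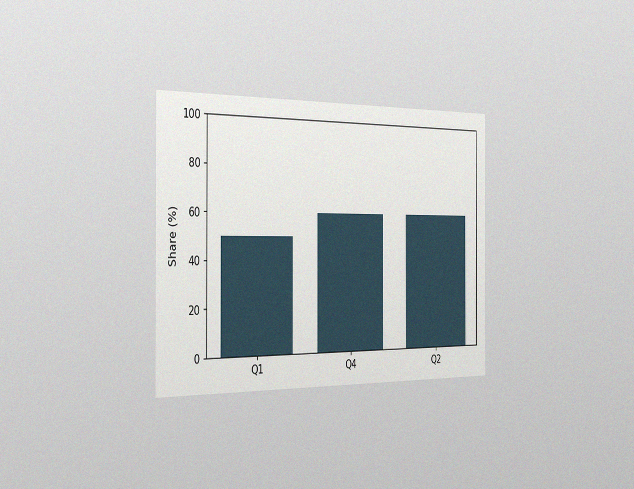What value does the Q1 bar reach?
The chart is viewed slightly from the left, with some photo noise. Reading along the chart's y-axis, the Q1 bar reaches 50%.

50%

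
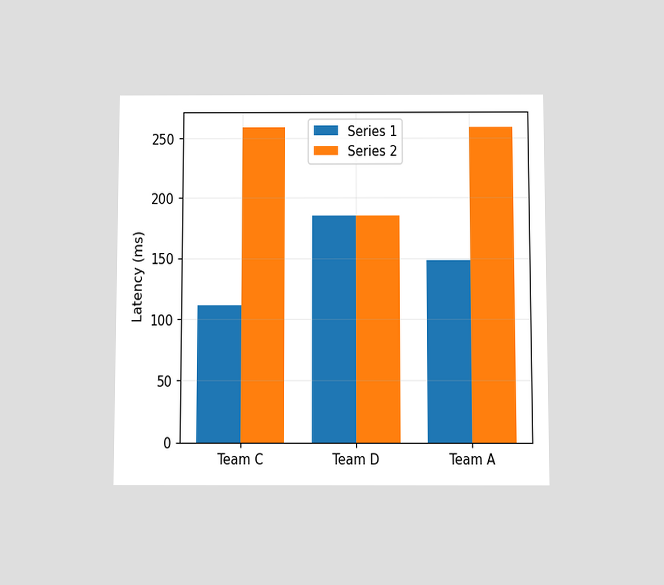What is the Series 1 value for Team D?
The chart is viewed slightly from below. The Series 1 bar at Team D reaches 185ms on the y-axis.

185ms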